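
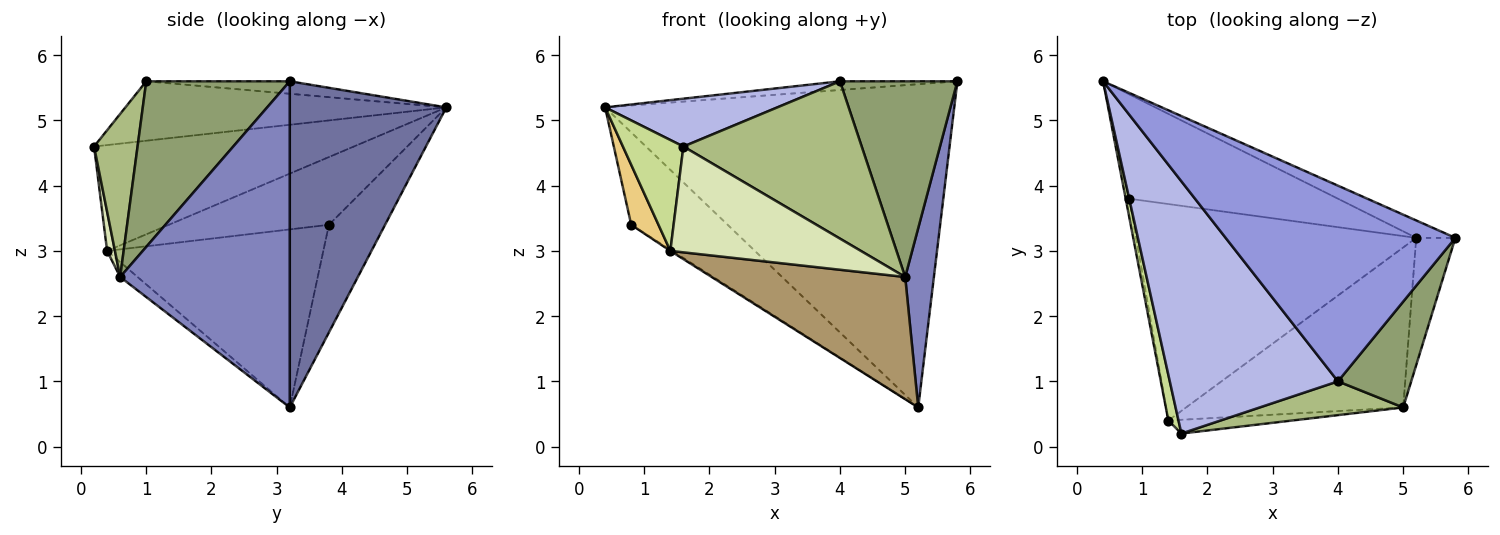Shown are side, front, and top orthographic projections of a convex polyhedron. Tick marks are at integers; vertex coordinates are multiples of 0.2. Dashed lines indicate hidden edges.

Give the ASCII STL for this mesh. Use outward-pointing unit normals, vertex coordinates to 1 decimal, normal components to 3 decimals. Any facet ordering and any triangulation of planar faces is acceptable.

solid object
 facet normal 0.409 0.911 -0.049
  outer loop
   vertex 5.2 3.2 0.6
   vertex 0.4 5.6 5.2
   vertex 5.8 3.2 5.6
  endloop
 endfacet
 facet normal 0.979 -0.166 -0.117
  outer loop
   vertex 5.0 0.6 2.6
   vertex 5.2 3.2 0.6
   vertex 5.8 3.2 5.6
  endloop
 endfacet
 facet normal -0.054 0.044 0.998
  outer loop
   vertex 4.0 1.0 5.6
   vertex 5.8 3.2 5.6
   vertex 0.4 5.6 5.2
  endloop
 endfacet
 facet normal -0.328 -0.176 0.928
  outer loop
   vertex 4.0 1.0 5.6
   vertex 0.4 5.6 5.2
   vertex 1.6 0.2 4.6
  endloop
 endfacet
 facet normal 0.732 -0.599 0.324
  outer loop
   vertex 4.0 1.0 5.6
   vertex 5.0 0.6 2.6
   vertex 5.8 3.2 5.6
  endloop
 endfacet
 facet normal 0.232 -0.951 0.204
  outer loop
   vertex 4.0 1.0 5.6
   vertex 1.6 0.2 4.6
   vertex 5.0 0.6 2.6
  endloop
 endfacet
 facet normal -0.970 -0.226 0.093
  outer loop
   vertex 1.4 0.4 3.0
   vertex 1.6 0.2 4.6
   vertex 0.4 5.6 5.2
  endloop
 endfacet
 facet normal 0.041 -0.991 -0.129
  outer loop
   vertex 1.4 0.4 3.0
   vertex 5.0 0.6 2.6
   vertex 1.6 0.2 4.6
  endloop
 endfacet
 facet normal -0.054 -0.606 -0.793
  outer loop
   vertex 1.4 0.4 3.0
   vertex 5.2 3.2 0.6
   vertex 5.0 0.6 2.6
  endloop
 endfacet
 facet normal -0.360 0.618 -0.698
  outer loop
   vertex 0.8 3.8 3.4
   vertex 0.4 5.6 5.2
   vertex 5.2 3.2 0.6
  endloop
 endfacet
 facet normal -0.985 -0.168 -0.051
  outer loop
   vertex 0.8 3.8 3.4
   vertex 1.4 0.4 3.0
   vertex 0.4 5.6 5.2
  endloop
 endfacet
 facet normal -0.536 0.005 -0.844
  outer loop
   vertex 0.8 3.8 3.4
   vertex 5.2 3.2 0.6
   vertex 1.4 0.4 3.0
  endloop
 endfacet
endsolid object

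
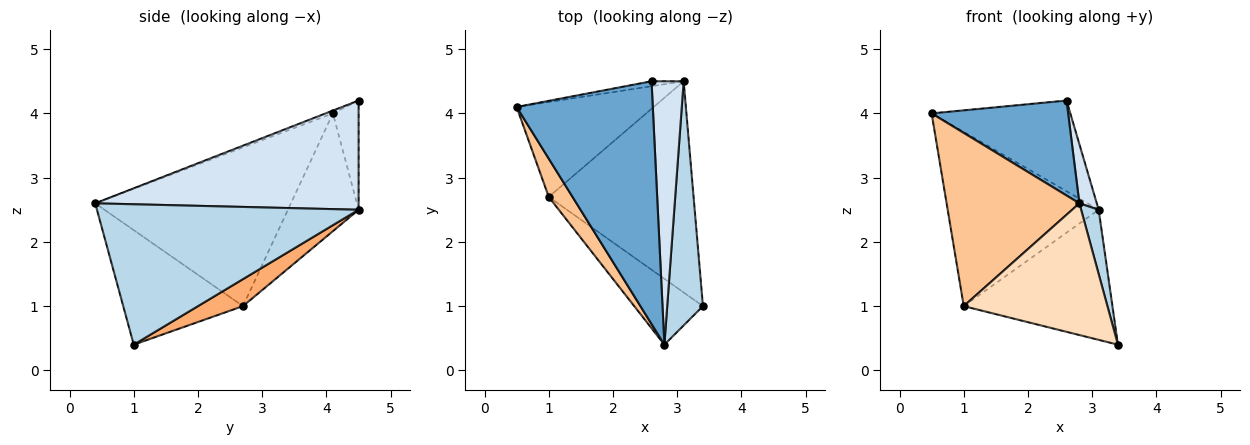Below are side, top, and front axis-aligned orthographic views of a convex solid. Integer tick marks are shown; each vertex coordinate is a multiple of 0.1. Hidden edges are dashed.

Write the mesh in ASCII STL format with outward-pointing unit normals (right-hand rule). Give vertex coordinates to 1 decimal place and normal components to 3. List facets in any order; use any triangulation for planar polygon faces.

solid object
 facet normal -0.019 -0.364 0.931
  outer loop
   vertex 2.8 0.4 2.6
   vertex 2.6 4.5 4.2
   vertex 0.5 4.1 4.0
  endloop
 endfacet
 facet normal -0.182 0.982 -0.054
  outer loop
   vertex 3.1 4.5 2.5
   vertex 0.5 4.1 4.0
   vertex 2.6 4.5 4.2
  endloop
 endfacet
 facet normal 0.967 -0.065 0.246
  outer loop
   vertex 3.1 4.5 2.5
   vertex 2.8 0.4 2.6
   vertex 3.4 1.0 0.4
  endloop
 endfacet
 facet normal 0.957 -0.063 0.282
  outer loop
   vertex 3.1 4.5 2.5
   vertex 2.6 4.5 4.2
   vertex 2.8 0.4 2.6
  endloop
 endfacet
 facet normal -0.380 0.812 -0.442
  outer loop
   vertex 1.0 2.7 1.0
   vertex 0.5 4.1 4.0
   vertex 3.1 4.5 2.5
  endloop
 endfacet
 facet normal 0.157 0.518 -0.841
  outer loop
   vertex 1.0 2.7 1.0
   vertex 3.1 4.5 2.5
   vertex 3.4 1.0 0.4
  endloop
 endfacet
 facet normal -0.821 -0.557 0.123
  outer loop
   vertex 1.0 2.7 1.0
   vertex 2.8 0.4 2.6
   vertex 0.5 4.1 4.0
  endloop
 endfacet
 facet normal -0.598 -0.717 -0.359
  outer loop
   vertex 1.0 2.7 1.0
   vertex 3.4 1.0 0.4
   vertex 2.8 0.4 2.6
  endloop
 endfacet
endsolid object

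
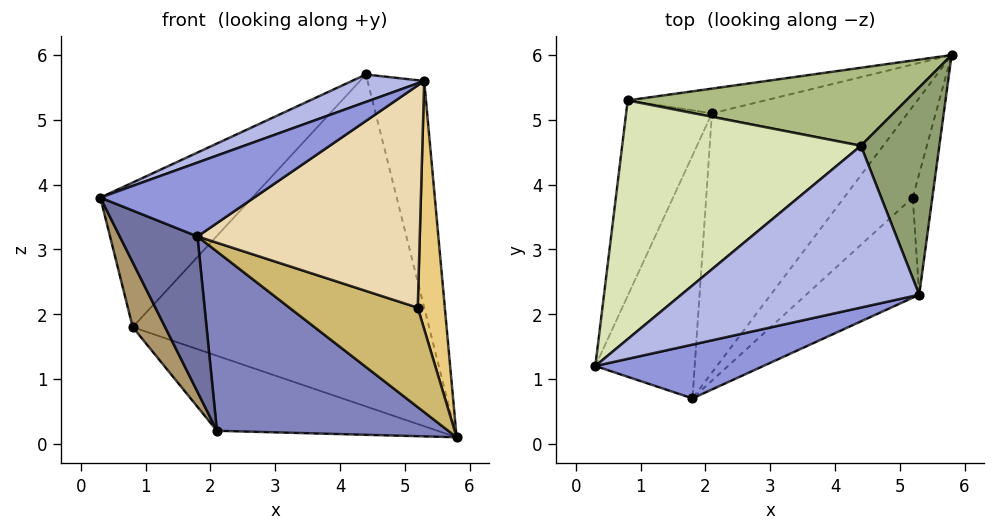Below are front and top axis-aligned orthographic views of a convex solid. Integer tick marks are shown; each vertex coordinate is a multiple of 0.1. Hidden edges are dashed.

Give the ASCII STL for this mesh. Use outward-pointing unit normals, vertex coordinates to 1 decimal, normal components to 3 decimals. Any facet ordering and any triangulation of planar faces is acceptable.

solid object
 facet normal -0.459 -0.479 -0.748
  outer loop
   vertex 2.1 5.1 0.2
   vertex 1.8 0.7 3.2
   vertex 0.3 1.2 3.8
  endloop
 endfacet
 facet normal 0.115 -0.565 -0.817
  outer loop
   vertex 2.1 5.1 0.2
   vertex 5.8 6.0 0.1
   vertex 1.8 0.7 3.2
  endloop
 endfacet
 facet normal -0.034 -0.808 0.588
  outer loop
   vertex 5.3 2.3 5.6
   vertex 0.3 1.2 3.8
   vertex 1.8 0.7 3.2
  endloop
 endfacet
 facet normal -0.303 -0.159 0.940
  outer loop
   vertex 5.3 2.3 5.6
   vertex 4.4 4.6 5.7
   vertex 0.3 1.2 3.8
  endloop
 endfacet
 facet normal 0.891 0.335 0.307
  outer loop
   vertex 5.3 2.3 5.6
   vertex 5.8 6.0 0.1
   vertex 4.4 4.6 5.7
  endloop
 endfacet
 facet normal -0.058 0.972 0.228
  outer loop
   vertex 0.8 5.3 1.8
   vertex 4.4 4.6 5.7
   vertex 5.8 6.0 0.1
  endloop
 endfacet
 facet normal -0.233 0.924 -0.305
  outer loop
   vertex 0.8 5.3 1.8
   vertex 5.8 6.0 0.1
   vertex 2.1 5.1 0.2
  endloop
 endfacet
 facet normal -0.637 0.399 0.660
  outer loop
   vertex 0.8 5.3 1.8
   vertex 0.3 1.2 3.8
   vertex 4.4 4.6 5.7
  endloop
 endfacet
 facet normal -0.773 -0.200 -0.603
  outer loop
   vertex 0.8 5.3 1.8
   vertex 2.1 5.1 0.2
   vertex 0.3 1.2 3.8
  endloop
 endfacet
 facet normal 0.413 -0.672 -0.615
  outer loop
   vertex 5.2 3.8 2.1
   vertex 1.8 0.7 3.2
   vertex 5.8 6.0 0.1
  endloop
 endfacet
 facet normal 0.878 -0.430 -0.209
  outer loop
   vertex 5.2 3.8 2.1
   vertex 5.8 6.0 0.1
   vertex 5.3 2.3 5.6
  endloop
 endfacet
 facet normal 0.573 -0.747 -0.337
  outer loop
   vertex 5.2 3.8 2.1
   vertex 5.3 2.3 5.6
   vertex 1.8 0.7 3.2
  endloop
 endfacet
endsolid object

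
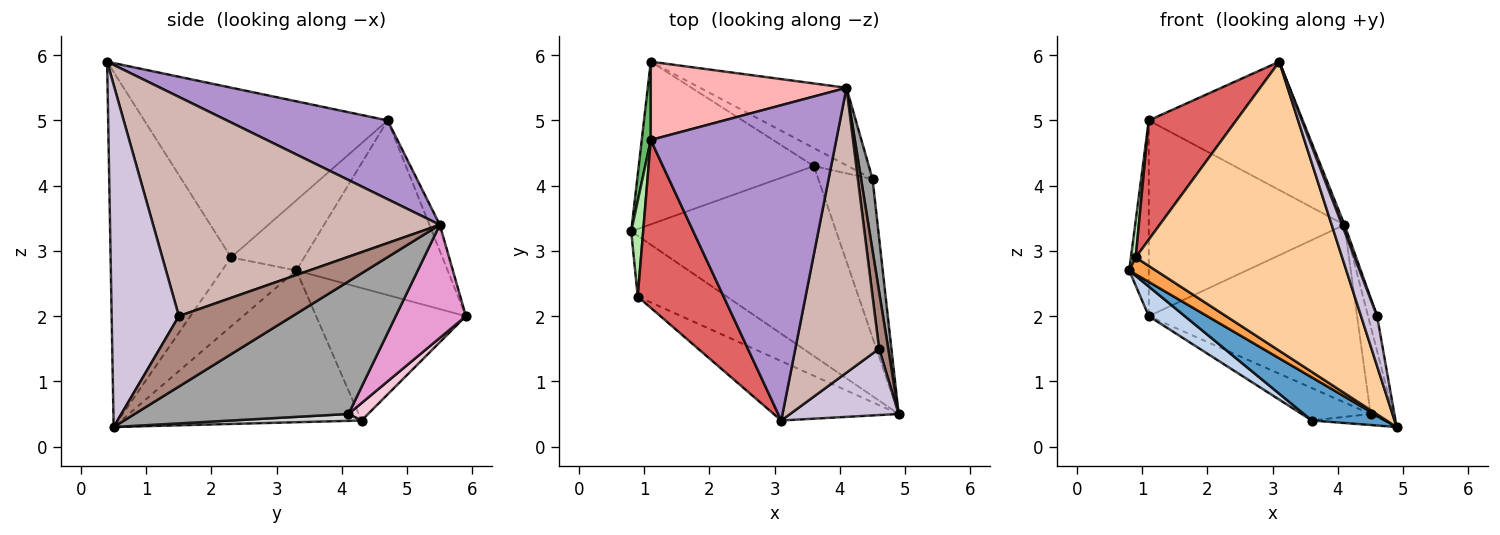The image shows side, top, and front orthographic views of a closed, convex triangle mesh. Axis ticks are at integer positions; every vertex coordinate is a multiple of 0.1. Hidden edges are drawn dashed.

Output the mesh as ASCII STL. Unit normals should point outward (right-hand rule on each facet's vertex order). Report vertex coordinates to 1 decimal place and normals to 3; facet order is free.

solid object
 facet normal -0.585 -0.179 -0.791
  outer loop
   vertex 3.6 4.3 0.4
   vertex 4.9 0.5 0.3
   vertex 0.8 3.3 2.7
  endloop
 endfacet
 facet normal -0.597 -0.144 -0.789
  outer loop
   vertex 3.6 4.3 0.4
   vertex 0.8 3.3 2.7
   vertex 1.1 5.9 2.0
  endloop
 endfacet
 facet normal -0.598 -0.214 -0.772
  outer loop
   vertex 0.9 2.3 2.9
   vertex 0.8 3.3 2.7
   vertex 4.9 0.5 0.3
  endloop
 endfacet
 facet normal -0.496 -0.850 -0.175
  outer loop
   vertex 0.9 2.3 2.9
   vertex 4.9 0.5 0.3
   vertex 3.1 0.4 5.9
  endloop
 endfacet
 facet normal -0.990 0.128 0.051
  outer loop
   vertex 1.1 4.7 5.0
   vertex 1.1 5.9 2.0
   vertex 0.8 3.3 2.7
  endloop
 endfacet
 facet normal -0.984 -0.065 0.168
  outer loop
   vertex 1.1 4.7 5.0
   vertex 0.8 3.3 2.7
   vertex 0.9 2.3 2.9
  endloop
 endfacet
 facet normal -0.850 -0.305 0.430
  outer loop
   vertex 1.1 4.7 5.0
   vertex 0.9 2.3 2.9
   vertex 3.1 0.4 5.9
  endloop
 endfacet
 facet normal -0.049 0.927 0.371
  outer loop
   vertex 1.1 4.7 5.0
   vertex 4.1 5.5 3.4
   vertex 1.1 5.9 2.0
  endloop
 endfacet
 facet normal 0.366 0.351 0.862
  outer loop
   vertex 1.1 4.7 5.0
   vertex 3.1 0.4 5.9
   vertex 4.1 5.5 3.4
  endloop
 endfacet
 facet normal 0.929 -0.222 0.295
  outer loop
   vertex 4.6 1.5 2.0
   vertex 3.1 0.4 5.9
   vertex 4.9 0.5 0.3
  endloop
 endfacet
 facet normal 0.989 0.079 0.128
  outer loop
   vertex 4.6 1.5 2.0
   vertex 4.9 0.5 0.3
   vertex 4.1 5.5 3.4
  endloop
 endfacet
 facet normal 0.934 -0.008 0.357
  outer loop
   vertex 4.6 1.5 2.0
   vertex 4.1 5.5 3.4
   vertex 3.1 0.4 5.9
  endloop
 endfacet
 facet normal 0.295 0.876 -0.382
  outer loop
   vertex 4.5 4.1 0.5
   vertex 1.1 5.9 2.0
   vertex 4.1 5.5 3.4
  endloop
 endfacet
 facet normal 0.241 0.848 -0.472
  outer loop
   vertex 4.5 4.1 0.5
   vertex 3.6 4.3 0.4
   vertex 1.1 5.9 2.0
  endloop
 endfacet
 facet normal 0.991 0.105 0.086
  outer loop
   vertex 4.5 4.1 0.5
   vertex 4.1 5.5 3.4
   vertex 4.9 0.5 0.3
  endloop
 endfacet
 facet normal 0.125 0.069 -0.990
  outer loop
   vertex 4.5 4.1 0.5
   vertex 4.9 0.5 0.3
   vertex 3.6 4.3 0.4
  endloop
 endfacet
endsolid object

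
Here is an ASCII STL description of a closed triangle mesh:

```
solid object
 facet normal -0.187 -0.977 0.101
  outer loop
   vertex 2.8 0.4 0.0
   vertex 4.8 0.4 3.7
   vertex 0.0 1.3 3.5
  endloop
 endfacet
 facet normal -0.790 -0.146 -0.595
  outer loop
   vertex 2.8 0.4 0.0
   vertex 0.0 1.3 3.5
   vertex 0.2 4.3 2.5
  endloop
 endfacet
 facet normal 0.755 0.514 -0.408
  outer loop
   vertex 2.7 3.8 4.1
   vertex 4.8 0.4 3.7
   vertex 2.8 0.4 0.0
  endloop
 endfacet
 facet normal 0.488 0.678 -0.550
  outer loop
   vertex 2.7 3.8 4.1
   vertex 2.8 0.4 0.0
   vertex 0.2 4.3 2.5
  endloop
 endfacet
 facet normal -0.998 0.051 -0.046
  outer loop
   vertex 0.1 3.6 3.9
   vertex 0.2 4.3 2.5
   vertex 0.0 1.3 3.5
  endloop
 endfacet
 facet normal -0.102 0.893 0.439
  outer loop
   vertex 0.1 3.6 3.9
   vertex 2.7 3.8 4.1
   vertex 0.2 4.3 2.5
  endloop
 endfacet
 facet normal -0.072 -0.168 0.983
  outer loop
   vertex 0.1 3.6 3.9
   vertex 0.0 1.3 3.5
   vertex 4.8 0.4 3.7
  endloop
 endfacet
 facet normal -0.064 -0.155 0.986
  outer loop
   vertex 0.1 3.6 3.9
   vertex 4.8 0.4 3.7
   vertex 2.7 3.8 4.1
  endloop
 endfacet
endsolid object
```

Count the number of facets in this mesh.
8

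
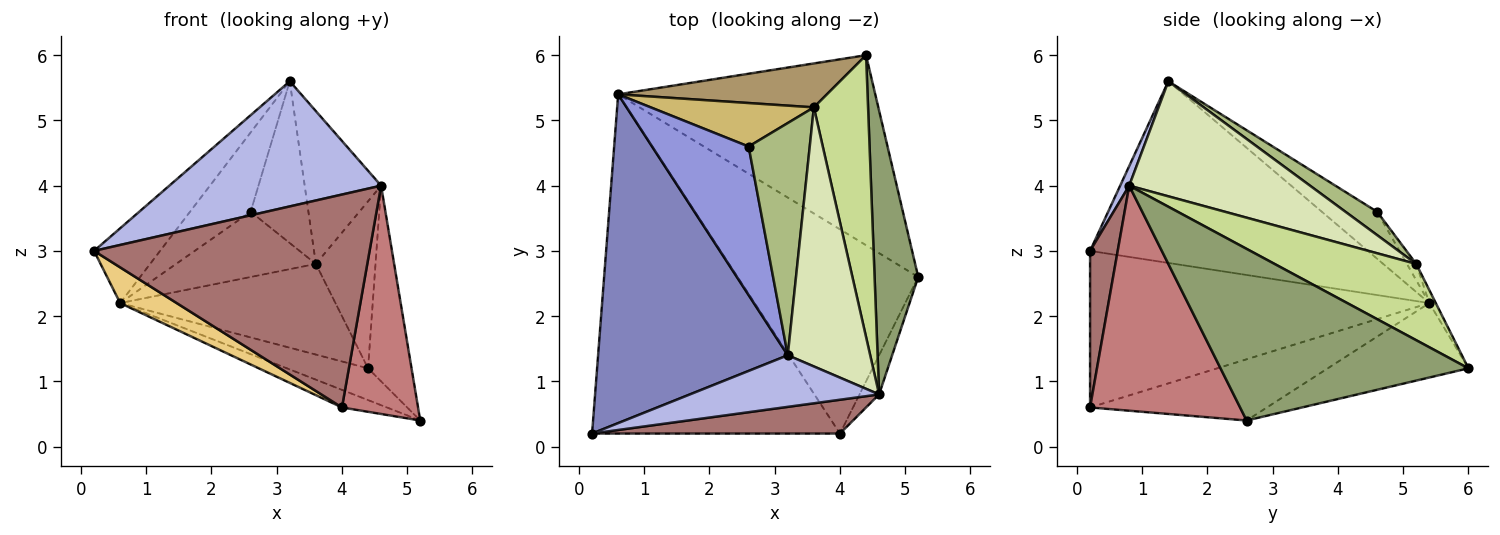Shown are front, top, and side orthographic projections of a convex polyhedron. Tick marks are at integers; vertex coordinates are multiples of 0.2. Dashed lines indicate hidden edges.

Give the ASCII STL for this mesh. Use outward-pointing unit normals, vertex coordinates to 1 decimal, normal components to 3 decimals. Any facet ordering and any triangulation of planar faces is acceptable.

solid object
 facet normal -0.275 0.159 -0.948
  outer loop
   vertex 0.6 5.4 2.2
   vertex 4.4 6.0 1.2
   vertex 5.2 2.6 0.4
  endloop
 endfacet
 facet normal -0.683 0.162 0.713
  outer loop
   vertex 0.6 5.4 2.2
   vertex 0.2 0.2 3.0
   vertex 3.2 1.4 5.6
  endloop
 endfacet
 facet normal -0.394 0.433 0.811
  outer loop
   vertex 0.6 5.4 2.2
   vertex 3.2 1.4 5.6
   vertex 2.6 4.6 3.6
  endloop
 endfacet
 facet normal 0.039 -0.924 0.381
  outer loop
   vertex 4.6 0.8 4.0
   vertex 3.2 1.4 5.6
   vertex 0.2 0.2 3.0
  endloop
 endfacet
 facet normal 0.955 0.168 0.243
  outer loop
   vertex 4.6 0.8 4.0
   vertex 5.2 2.6 0.4
   vertex 4.4 6.0 1.2
  endloop
 endfacet
 facet normal 0.299 0.545 0.783
  outer loop
   vertex 3.6 5.2 2.8
   vertex 2.6 4.6 3.6
   vertex 3.2 1.4 5.6
  endloop
 endfacet
 facet normal 0.771 0.325 0.548
  outer loop
   vertex 3.6 5.2 2.8
   vertex 4.6 0.8 4.0
   vertex 4.4 6.0 1.2
  endloop
 endfacet
 facet normal 0.769 0.325 0.551
  outer loop
   vertex 3.6 5.2 2.8
   vertex 3.2 1.4 5.6
   vertex 4.6 0.8 4.0
  endloop
 endfacet
 facet normal -0.027 0.899 0.436
  outer loop
   vertex 3.6 5.2 2.8
   vertex 4.4 6.0 1.2
   vertex 0.6 5.4 2.2
  endloop
 endfacet
 facet normal -0.055 0.831 0.554
  outer loop
   vertex 3.6 5.2 2.8
   vertex 0.6 5.4 2.2
   vertex 2.6 4.6 3.6
  endloop
 endfacet
 facet normal -0.532 -0.089 -0.842
  outer loop
   vertex 4.0 0.2 0.6
   vertex 0.2 0.2 3.0
   vertex 0.6 5.4 2.2
  endloop
 endfacet
 facet normal -0.320 0.081 -0.944
  outer loop
   vertex 4.0 0.2 0.6
   vertex 0.6 5.4 2.2
   vertex 5.2 2.6 0.4
  endloop
 endfacet
 facet normal 0.099 -0.983 0.156
  outer loop
   vertex 4.0 0.2 0.6
   vertex 4.6 0.8 4.0
   vertex 0.2 0.2 3.0
  endloop
 endfacet
 facet normal 0.889 -0.451 -0.077
  outer loop
   vertex 4.0 0.2 0.6
   vertex 5.2 2.6 0.4
   vertex 4.6 0.8 4.0
  endloop
 endfacet
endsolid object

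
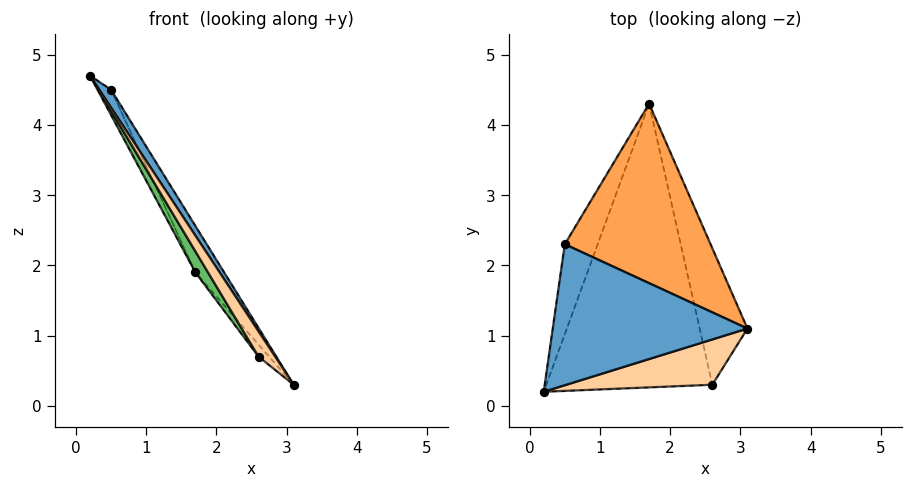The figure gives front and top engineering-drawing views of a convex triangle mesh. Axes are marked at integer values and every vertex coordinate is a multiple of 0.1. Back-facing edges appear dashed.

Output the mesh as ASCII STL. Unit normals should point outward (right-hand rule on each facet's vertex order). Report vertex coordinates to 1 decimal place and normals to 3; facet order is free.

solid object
 facet normal 0.839 -0.069 0.539
  outer loop
   vertex 0.5 2.3 4.5
   vertex 0.2 0.2 4.7
   vertex 3.1 1.1 0.3
  endloop
 endfacet
 facet normal -0.930 0.099 -0.353
  outer loop
   vertex 0.5 2.3 4.5
   vertex 1.7 4.3 1.9
   vertex 0.2 0.2 4.7
  endloop
 endfacet
 facet normal 0.859 0.128 0.495
  outer loop
   vertex 0.5 2.3 4.5
   vertex 3.1 1.1 0.3
   vertex 1.7 4.3 1.9
  endloop
 endfacet
 facet normal 0.828 -0.273 0.490
  outer loop
   vertex 2.6 0.3 0.7
   vertex 3.1 1.1 0.3
   vertex 0.2 0.2 4.7
  endloop
 endfacet
 facet normal -0.856 -0.038 -0.515
  outer loop
   vertex 2.6 0.3 0.7
   vertex 0.2 0.2 4.7
   vertex 1.7 4.3 1.9
  endloop
 endfacet
 facet normal -0.684 0.064 -0.727
  outer loop
   vertex 2.6 0.3 0.7
   vertex 1.7 4.3 1.9
   vertex 3.1 1.1 0.3
  endloop
 endfacet
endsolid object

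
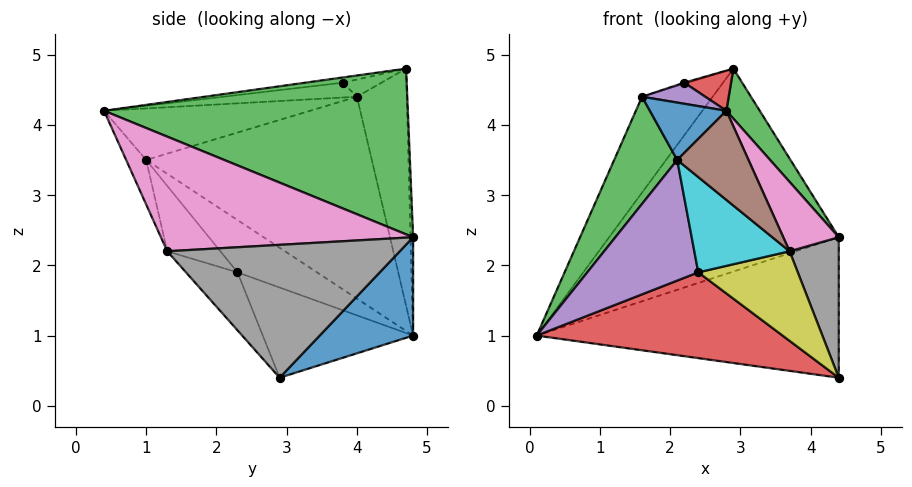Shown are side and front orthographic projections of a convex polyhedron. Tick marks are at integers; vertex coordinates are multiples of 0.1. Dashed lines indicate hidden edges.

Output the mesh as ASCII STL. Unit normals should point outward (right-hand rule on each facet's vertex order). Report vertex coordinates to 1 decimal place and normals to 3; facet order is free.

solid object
 facet normal 0.219 0.707 -0.672
  outer loop
   vertex 4.4 2.9 0.4
   vertex 0.1 4.8 1.0
   vertex 4.4 4.8 2.4
  endloop
 endfacet
 facet normal -0.011 0.999 0.035
  outer loop
   vertex 2.9 4.7 4.8
   vertex 4.4 4.8 2.4
   vertex 0.1 4.8 1.0
  endloop
 endfacet
 facet normal 0.846 -0.093 0.525
  outer loop
   vertex 2.9 4.7 4.8
   vertex 2.8 0.4 4.2
   vertex 4.4 4.8 2.4
  endloop
 endfacet
 facet normal -0.362 -0.592 -0.720
  outer loop
   vertex 2.4 2.3 1.9
   vertex 0.1 4.8 1.0
   vertex 4.4 2.9 0.4
  endloop
 endfacet
 facet normal -0.462 -0.644 -0.610
  outer loop
   vertex 2.4 2.3 1.9
   vertex 2.1 1.0 3.5
   vertex 0.1 4.8 1.0
  endloop
 endfacet
 facet normal -0.236 -0.842 -0.485
  outer loop
   vertex 3.7 1.3 2.2
   vertex 2.8 0.4 4.2
   vertex 2.1 1.0 3.5
  endloop
 endfacet
 facet normal 0.924 -0.203 0.324
  outer loop
   vertex 3.7 1.3 2.2
   vertex 4.4 4.8 2.4
   vertex 2.8 0.4 4.2
  endloop
 endfacet
 facet normal 0.960 -0.203 0.193
  outer loop
   vertex 3.7 1.3 2.2
   vertex 4.4 2.9 0.4
   vertex 4.4 4.8 2.4
  endloop
 endfacet
 facet normal -0.330 -0.638 -0.696
  outer loop
   vertex 3.7 1.3 2.2
   vertex 2.4 2.3 1.9
   vertex 4.4 2.9 0.4
  endloop
 endfacet
 facet normal -0.380 -0.682 -0.625
  outer loop
   vertex 3.7 1.3 2.2
   vertex 2.1 1.0 3.5
   vertex 2.4 2.3 1.9
  endloop
 endfacet
 facet normal -0.790 -0.293 0.539
  outer loop
   vertex 1.6 4.0 4.4
   vertex 2.1 1.0 3.5
   vertex 2.8 0.4 4.2
  endloop
 endfacet
 facet normal -0.527 0.746 0.408
  outer loop
   vertex 1.6 4.0 4.4
   vertex 2.9 4.7 4.8
   vertex 0.1 4.8 1.0
  endloop
 endfacet
 facet normal -0.906 -0.253 0.340
  outer loop
   vertex 1.6 4.0 4.4
   vertex 0.1 4.8 1.0
   vertex 2.1 1.0 3.5
  endloop
 endfacet
 facet normal -0.108 -0.135 0.985
  outer loop
   vertex 2.2 3.8 4.6
   vertex 2.8 0.4 4.2
   vertex 2.9 4.7 4.8
  endloop
 endfacet
 facet normal -0.363 -0.172 0.916
  outer loop
   vertex 2.2 3.8 4.6
   vertex 1.6 4.0 4.4
   vertex 2.8 0.4 4.2
  endloop
 endfacet
 facet normal -0.308 0.028 0.951
  outer loop
   vertex 2.2 3.8 4.6
   vertex 2.9 4.7 4.8
   vertex 1.6 4.0 4.4
  endloop
 endfacet
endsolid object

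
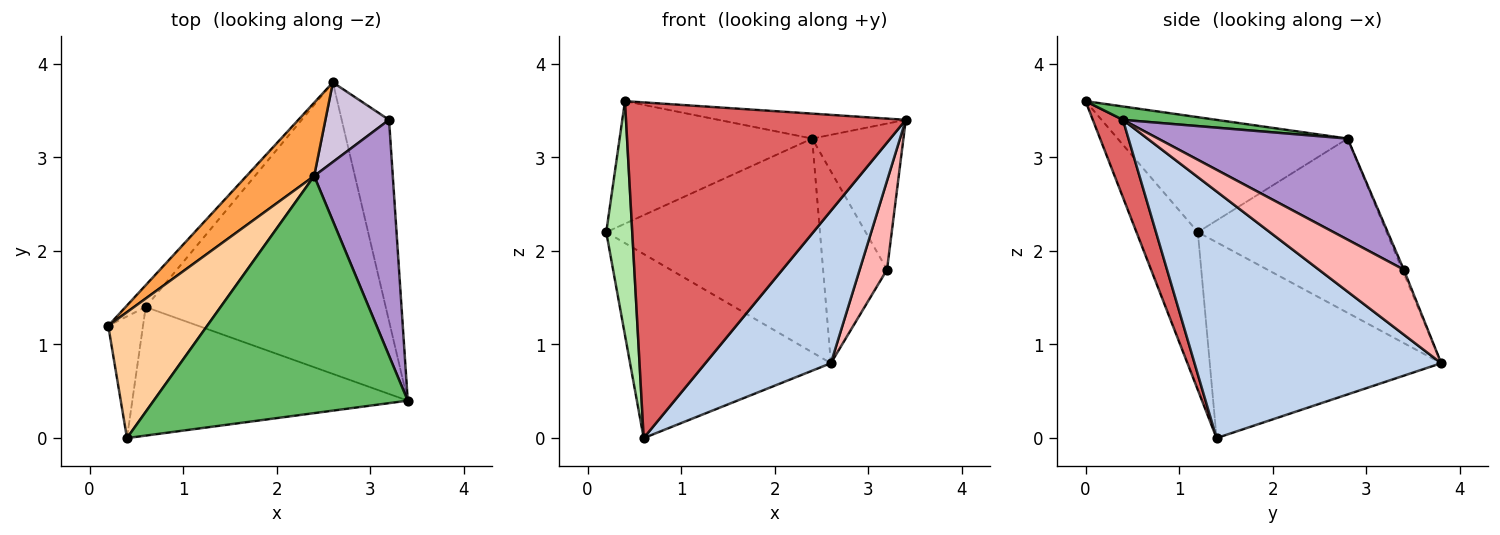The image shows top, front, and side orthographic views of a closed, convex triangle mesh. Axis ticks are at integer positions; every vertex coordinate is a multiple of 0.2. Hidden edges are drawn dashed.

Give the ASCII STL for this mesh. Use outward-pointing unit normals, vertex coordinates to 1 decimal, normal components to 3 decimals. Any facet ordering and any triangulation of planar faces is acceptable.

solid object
 facet normal -0.753 0.653 -0.078
  outer loop
   vertex 0.6 1.4 0.0
   vertex 0.2 1.2 2.2
   vertex 2.6 3.8 0.8
  endloop
 endfacet
 facet normal 0.673 -0.343 -0.655
  outer loop
   vertex 0.6 1.4 0.0
   vertex 2.6 3.8 0.8
   vertex 3.4 0.4 3.4
  endloop
 endfacet
 facet normal -0.641 0.726 0.249
  outer loop
   vertex 2.4 2.8 3.2
   vertex 2.6 3.8 0.8
   vertex 0.2 1.2 2.2
  endloop
 endfacet
 facet normal -0.640 0.536 0.551
  outer loop
   vertex 0.4 0.0 3.6
   vertex 2.4 2.8 3.2
   vertex 0.2 1.2 2.2
  endloop
 endfacet
 facet normal 0.052 0.105 0.993
  outer loop
   vertex 0.4 0.0 3.6
   vertex 3.4 0.4 3.4
   vertex 2.4 2.8 3.2
  endloop
 endfacet
 facet normal -0.902 -0.382 -0.199
  outer loop
   vertex 0.4 0.0 3.6
   vertex 0.2 1.2 2.2
   vertex 0.6 1.4 0.0
  endloop
 endfacet
 facet normal 0.100 -0.929 -0.356
  outer loop
   vertex 0.4 0.0 3.6
   vertex 0.6 1.4 0.0
   vertex 3.4 0.4 3.4
  endloop
 endfacet
 facet normal 0.782 -0.252 -0.570
  outer loop
   vertex 3.2 3.4 1.8
   vertex 3.4 0.4 3.4
   vertex 2.6 3.8 0.8
  endloop
 endfacet
 facet normal 0.738 0.355 0.574
  outer loop
   vertex 3.2 3.4 1.8
   vertex 2.4 2.8 3.2
   vertex 3.4 0.4 3.4
  endloop
 endfacet
 facet normal -0.023 0.924 0.383
  outer loop
   vertex 3.2 3.4 1.8
   vertex 2.6 3.8 0.8
   vertex 2.4 2.8 3.2
  endloop
 endfacet
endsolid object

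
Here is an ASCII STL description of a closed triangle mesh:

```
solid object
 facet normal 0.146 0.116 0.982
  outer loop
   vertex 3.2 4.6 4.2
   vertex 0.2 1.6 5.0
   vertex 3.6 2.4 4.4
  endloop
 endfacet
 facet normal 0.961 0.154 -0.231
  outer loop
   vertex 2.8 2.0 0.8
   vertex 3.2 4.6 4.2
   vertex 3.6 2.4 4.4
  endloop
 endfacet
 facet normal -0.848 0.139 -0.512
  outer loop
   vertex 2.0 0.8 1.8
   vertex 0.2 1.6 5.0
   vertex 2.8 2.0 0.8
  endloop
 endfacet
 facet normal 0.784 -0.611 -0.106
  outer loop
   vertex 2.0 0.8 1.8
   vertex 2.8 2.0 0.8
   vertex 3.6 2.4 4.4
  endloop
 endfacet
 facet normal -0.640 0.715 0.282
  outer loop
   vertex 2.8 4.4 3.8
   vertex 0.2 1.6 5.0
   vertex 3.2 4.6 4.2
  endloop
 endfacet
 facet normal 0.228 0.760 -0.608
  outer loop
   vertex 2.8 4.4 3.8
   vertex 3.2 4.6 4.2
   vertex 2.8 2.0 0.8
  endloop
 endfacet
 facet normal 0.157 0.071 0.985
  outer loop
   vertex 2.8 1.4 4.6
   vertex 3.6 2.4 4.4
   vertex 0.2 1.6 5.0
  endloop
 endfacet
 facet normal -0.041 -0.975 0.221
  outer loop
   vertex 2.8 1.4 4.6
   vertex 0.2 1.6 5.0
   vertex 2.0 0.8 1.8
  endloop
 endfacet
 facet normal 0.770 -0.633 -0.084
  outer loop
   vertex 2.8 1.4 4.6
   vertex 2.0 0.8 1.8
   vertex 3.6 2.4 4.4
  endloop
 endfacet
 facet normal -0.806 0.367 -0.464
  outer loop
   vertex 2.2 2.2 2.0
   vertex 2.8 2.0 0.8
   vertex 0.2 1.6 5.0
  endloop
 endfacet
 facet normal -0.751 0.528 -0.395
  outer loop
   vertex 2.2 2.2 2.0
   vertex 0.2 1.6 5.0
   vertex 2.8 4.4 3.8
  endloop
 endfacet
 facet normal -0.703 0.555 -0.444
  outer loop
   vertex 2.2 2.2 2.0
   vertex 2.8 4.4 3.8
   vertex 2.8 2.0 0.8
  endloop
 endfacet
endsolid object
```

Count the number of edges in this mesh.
18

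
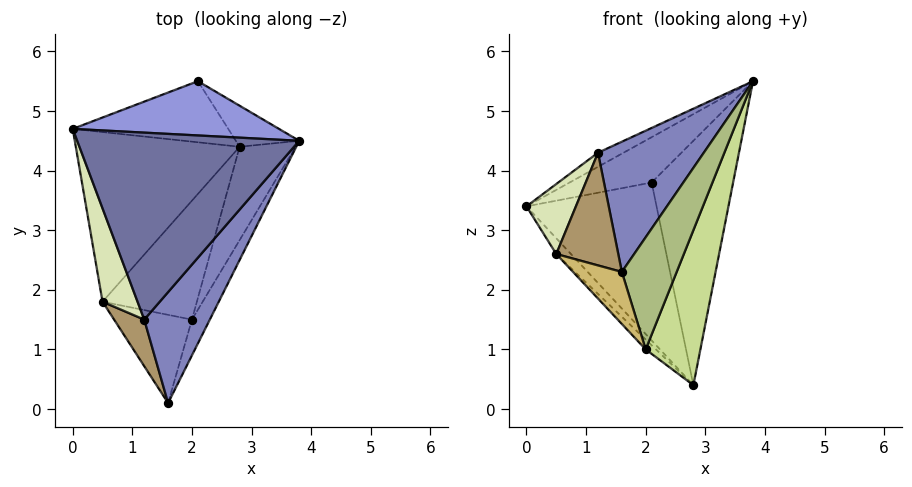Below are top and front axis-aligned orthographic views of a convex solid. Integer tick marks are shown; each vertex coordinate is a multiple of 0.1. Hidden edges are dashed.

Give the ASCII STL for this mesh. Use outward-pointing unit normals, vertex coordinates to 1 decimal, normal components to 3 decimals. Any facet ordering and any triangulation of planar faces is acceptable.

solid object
 facet normal -0.480 0.066 0.875
  outer loop
   vertex 1.2 1.5 4.3
   vertex 3.8 4.5 5.5
   vertex 0.0 4.7 3.4
  endloop
 endfacet
 facet normal 0.501 -0.659 0.561
  outer loop
   vertex 1.2 1.5 4.3
   vertex 1.6 0.1 2.3
   vertex 3.8 4.5 5.5
  endloop
 endfacet
 facet normal -0.364 0.597 0.715
  outer loop
   vertex 2.1 5.5 3.8
   vertex 0.0 4.7 3.4
   vertex 3.8 4.5 5.5
  endloop
 endfacet
 facet normal -0.275 0.897 -0.347
  outer loop
   vertex 2.1 5.5 3.8
   vertex 2.8 4.4 0.4
   vertex 0.0 4.7 3.4
  endloop
 endfacet
 facet normal 0.598 0.791 -0.133
  outer loop
   vertex 2.1 5.5 3.8
   vertex 3.8 4.5 5.5
   vertex 2.8 4.4 0.4
  endloop
 endfacet
 facet normal 0.920 -0.373 -0.119
  outer loop
   vertex 2.0 1.5 1.0
   vertex 3.8 4.5 5.5
   vertex 1.6 0.1 2.3
  endloop
 endfacet
 facet normal 0.938 -0.296 -0.178
  outer loop
   vertex 2.0 1.5 1.0
   vertex 2.8 4.4 0.4
   vertex 3.8 4.5 5.5
  endloop
 endfacet
 facet normal -0.910 -0.248 0.331
  outer loop
   vertex 0.5 1.8 2.6
   vertex 1.2 1.5 4.3
   vertex 0.0 4.7 3.4
  endloop
 endfacet
 facet normal -0.798 -0.557 0.230
  outer loop
   vertex 0.5 1.8 2.6
   vertex 1.6 0.1 2.3
   vertex 1.2 1.5 4.3
  endloop
 endfacet
 facet normal -0.714 -0.356 -0.603
  outer loop
   vertex 0.5 1.8 2.6
   vertex 2.0 1.5 1.0
   vertex 1.6 0.1 2.3
  endloop
 endfacet
 facet normal -0.726 0.064 -0.684
  outer loop
   vertex 0.5 1.8 2.6
   vertex 0.0 4.7 3.4
   vertex 2.8 4.4 0.4
  endloop
 endfacet
 facet normal -0.723 0.057 -0.688
  outer loop
   vertex 0.5 1.8 2.6
   vertex 2.8 4.4 0.4
   vertex 2.0 1.5 1.0
  endloop
 endfacet
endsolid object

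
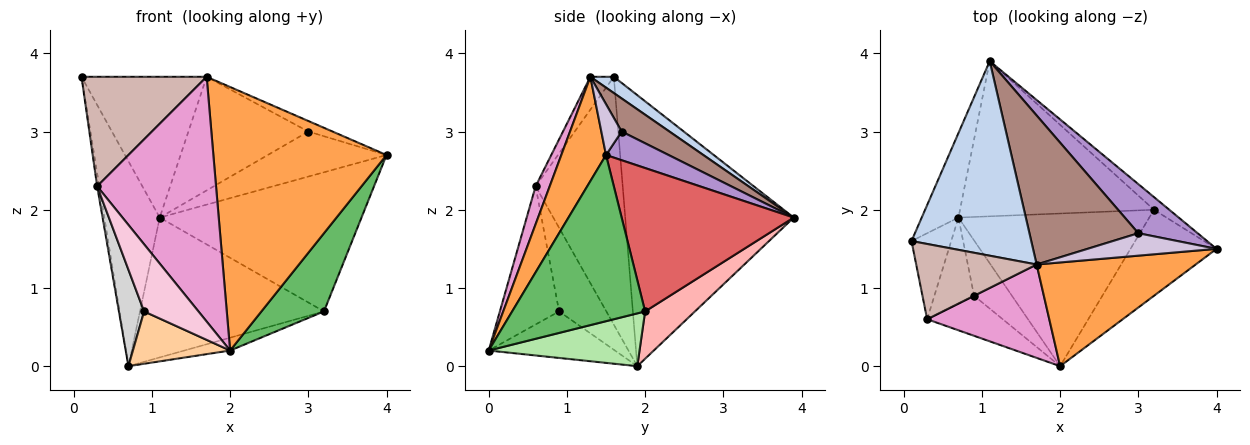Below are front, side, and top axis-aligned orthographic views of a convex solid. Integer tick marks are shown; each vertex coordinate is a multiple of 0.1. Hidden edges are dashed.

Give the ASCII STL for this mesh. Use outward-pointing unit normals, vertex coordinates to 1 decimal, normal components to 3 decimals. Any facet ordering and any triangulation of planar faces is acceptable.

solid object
 facet normal -0.942 0.310 -0.128
  outer loop
   vertex 0.7 1.9 0.0
   vertex 0.1 1.6 3.7
   vertex 1.1 3.9 1.9
  endloop
 endfacet
 facet normal 0.109 0.583 0.805
  outer loop
   vertex 1.7 1.3 3.7
   vertex 1.1 3.9 1.9
   vertex 0.1 1.6 3.7
  endloop
 endfacet
 facet normal 0.233 -0.905 0.356
  outer loop
   vertex 1.7 1.3 3.7
   vertex 2.0 0.0 0.2
   vertex 4.0 1.5 2.7
  endloop
 endfacet
 facet normal -0.666 -0.513 -0.542
  outer loop
   vertex 0.9 0.9 0.7
   vertex 0.7 1.9 0.0
   vertex 2.0 0.0 0.2
  endloop
 endfacet
 facet normal 0.819 -0.386 -0.424
  outer loop
   vertex 3.2 2.0 0.7
   vertex 4.0 1.5 2.7
   vertex 2.0 0.0 0.2
  endloop
 endfacet
 facet normal 0.266 0.081 -0.961
  outer loop
   vertex 3.2 2.0 0.7
   vertex 2.0 0.0 0.2
   vertex 0.7 1.9 0.0
  endloop
 endfacet
 facet normal 0.647 0.759 -0.069
  outer loop
   vertex 3.2 2.0 0.7
   vertex 1.1 3.9 1.9
   vertex 4.0 1.5 2.7
  endloop
 endfacet
 facet normal 0.178 0.659 -0.731
  outer loop
   vertex 3.2 2.0 0.7
   vertex 0.7 1.9 0.0
   vertex 1.1 3.9 1.9
  endloop
 endfacet
 facet normal 0.336 0.637 0.694
  outer loop
   vertex 3.0 1.7 3.0
   vertex 4.0 1.5 2.7
   vertex 1.1 3.9 1.9
  endloop
 endfacet
 facet normal 0.336 0.400 0.853
  outer loop
   vertex 3.0 1.7 3.0
   vertex 1.7 1.3 3.7
   vertex 4.0 1.5 2.7
  endloop
 endfacet
 facet normal 0.235 0.589 0.773
  outer loop
   vertex 3.0 1.7 3.0
   vertex 1.1 3.9 1.9
   vertex 1.7 1.3 3.7
  endloop
 endfacet
 facet normal -0.153 -0.814 0.560
  outer loop
   vertex 0.3 0.6 2.3
   vertex 1.7 1.3 3.7
   vertex 0.1 1.6 3.7
  endloop
 endfacet
 facet normal 0.110 -0.929 0.354
  outer loop
   vertex 0.3 0.6 2.3
   vertex 2.0 0.0 0.2
   vertex 1.7 1.3 3.7
  endloop
 endfacet
 facet normal -0.683 -0.627 -0.374
  outer loop
   vertex 0.3 0.6 2.3
   vertex 0.9 0.9 0.7
   vertex 2.0 0.0 0.2
  endloop
 endfacet
 facet normal -0.987 0.024 -0.158
  outer loop
   vertex 0.3 0.6 2.3
   vertex 0.1 1.6 3.7
   vertex 0.7 1.9 0.0
  endloop
 endfacet
 facet normal -0.814 -0.433 -0.387
  outer loop
   vertex 0.3 0.6 2.3
   vertex 0.7 1.9 0.0
   vertex 0.9 0.9 0.7
  endloop
 endfacet
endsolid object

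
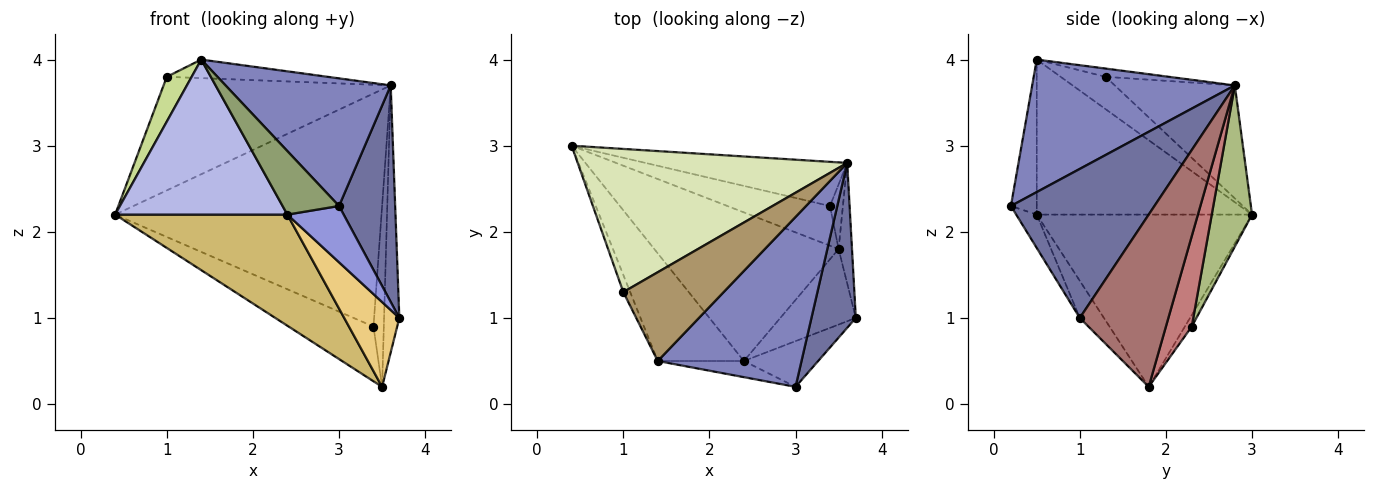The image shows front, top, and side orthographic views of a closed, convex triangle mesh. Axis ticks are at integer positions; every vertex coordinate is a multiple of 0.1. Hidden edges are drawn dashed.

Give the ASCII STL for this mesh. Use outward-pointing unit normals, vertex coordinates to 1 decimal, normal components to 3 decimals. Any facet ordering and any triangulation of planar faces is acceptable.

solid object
 facet normal 0.897 -0.351 0.267
  outer loop
   vertex 3.6 2.8 3.7
   vertex 3.0 0.2 2.3
   vertex 3.7 1.0 1.0
  endloop
 endfacet
 facet normal 0.593 -0.483 0.644
  outer loop
   vertex 3.6 2.8 3.7
   vertex 1.4 0.5 4.0
   vertex 3.0 0.2 2.3
  endloop
 endfacet
 facet normal -0.272 -0.747 -0.606
  outer loop
   vertex 2.4 0.5 2.2
   vertex 3.7 1.0 1.0
   vertex 3.0 0.2 2.3
  endloop
 endfacet
 facet normal -0.716 -0.573 -0.398
  outer loop
   vertex 2.4 0.5 2.2
   vertex 1.4 0.5 4.0
   vertex 0.4 3.0 2.2
  endloop
 endfacet
 facet normal -0.405 -0.886 -0.225
  outer loop
   vertex 2.4 0.5 2.2
   vertex 3.0 0.2 2.3
   vertex 1.4 0.5 4.0
  endloop
 endfacet
 facet normal 0.147 0.972 -0.184
  outer loop
   vertex 3.4 2.3 0.9
   vertex 0.4 3.0 2.2
   vertex 3.6 2.8 3.7
  endloop
 endfacet
 facet normal -0.860 -0.476 -0.183
  outer loop
   vertex 1.0 1.3 3.8
   vertex 0.4 3.0 2.2
   vertex 1.4 0.5 4.0
  endloop
 endfacet
 facet normal -0.312 0.590 0.744
  outer loop
   vertex 1.0 1.3 3.8
   vertex 3.6 2.8 3.7
   vertex 0.4 3.0 2.2
  endloop
 endfacet
 facet normal -0.080 0.204 0.976
  outer loop
   vertex 1.0 1.3 3.8
   vertex 1.4 0.5 4.0
   vertex 3.6 2.8 3.7
  endloop
 endfacet
 facet normal -0.599 -0.479 -0.641
  outer loop
   vertex 3.5 1.8 0.2
   vertex 2.4 0.5 2.2
   vertex 0.4 3.0 2.2
  endloop
 endfacet
 facet normal -0.311 -0.710 -0.632
  outer loop
   vertex 3.5 1.8 0.2
   vertex 3.7 1.0 1.0
   vertex 2.4 0.5 2.2
  endloop
 endfacet
 facet normal -0.066 0.808 -0.586
  outer loop
   vertex 3.5 1.8 0.2
   vertex 0.4 3.0 2.2
   vertex 3.4 2.3 0.9
  endloop
 endfacet
 facet normal 0.983 0.169 -0.076
  outer loop
   vertex 3.5 1.8 0.2
   vertex 3.6 2.8 3.7
   vertex 3.7 1.0 1.0
  endloop
 endfacet
 facet normal 0.920 0.368 -0.131
  outer loop
   vertex 3.5 1.8 0.2
   vertex 3.4 2.3 0.9
   vertex 3.6 2.8 3.7
  endloop
 endfacet
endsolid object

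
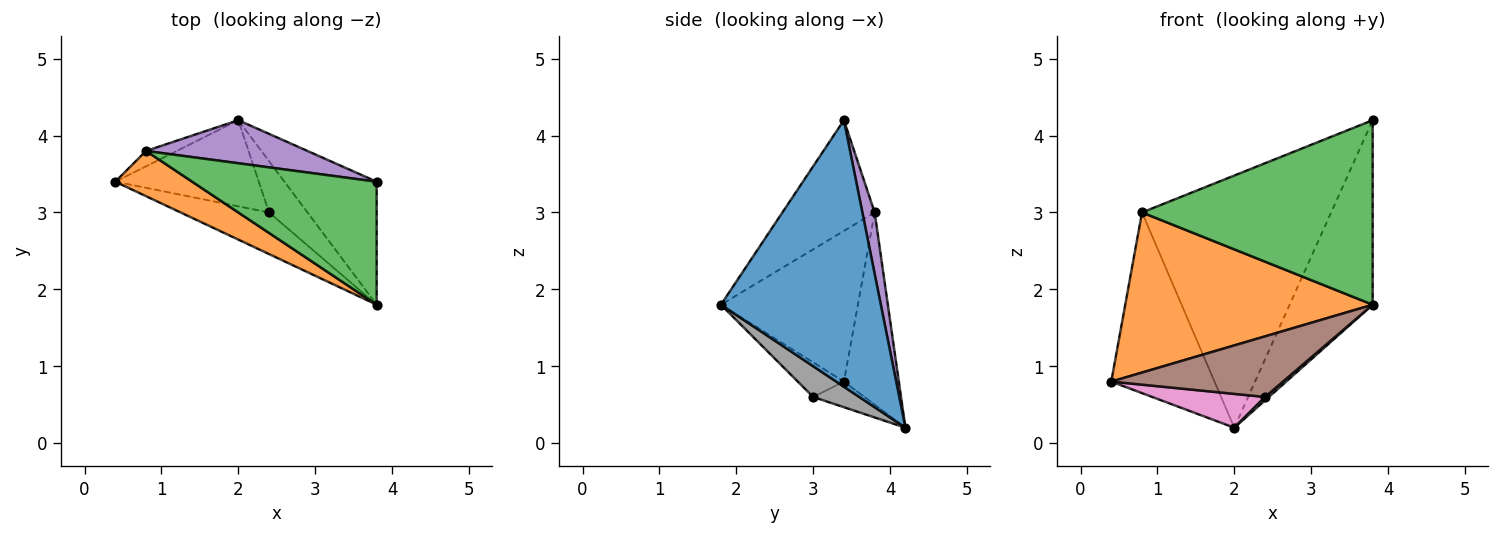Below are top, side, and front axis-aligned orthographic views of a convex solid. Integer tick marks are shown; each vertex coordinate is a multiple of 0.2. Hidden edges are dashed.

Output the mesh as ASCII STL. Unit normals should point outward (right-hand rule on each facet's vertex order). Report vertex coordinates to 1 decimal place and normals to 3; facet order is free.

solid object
 facet normal 0.848 0.440 -0.294
  outer loop
   vertex 2.0 4.2 0.2
   vertex 3.8 3.4 4.2
   vertex 3.8 1.8 1.8
  endloop
 endfacet
 facet normal -0.470 -0.849 0.240
  outer loop
   vertex 0.8 3.8 3.0
   vertex 0.4 3.4 0.8
   vertex 3.8 1.8 1.8
  endloop
 endfacet
 facet normal -0.316 -0.789 0.526
  outer loop
   vertex 0.8 3.8 3.0
   vertex 3.8 1.8 1.8
   vertex 3.8 3.4 4.2
  endloop
 endfacet
 facet normal -0.468 0.880 -0.075
  outer loop
   vertex 0.8 3.8 3.0
   vertex 2.0 4.2 0.2
   vertex 0.4 3.4 0.8
  endloop
 endfacet
 facet normal 0.064 0.984 0.168
  outer loop
   vertex 0.8 3.8 3.0
   vertex 3.8 3.4 4.2
   vertex 2.0 4.2 0.2
  endloop
 endfacet
 facet normal -0.216 -0.805 -0.553
  outer loop
   vertex 2.4 3.0 0.6
   vertex 3.8 1.8 1.8
   vertex 0.4 3.4 0.8
  endloop
 endfacet
 facet normal -0.164 -0.361 -0.918
  outer loop
   vertex 2.4 3.0 0.6
   vertex 0.4 3.4 0.8
   vertex 2.0 4.2 0.2
  endloop
 endfacet
 facet normal 0.624 -0.052 -0.780
  outer loop
   vertex 2.4 3.0 0.6
   vertex 2.0 4.2 0.2
   vertex 3.8 1.8 1.8
  endloop
 endfacet
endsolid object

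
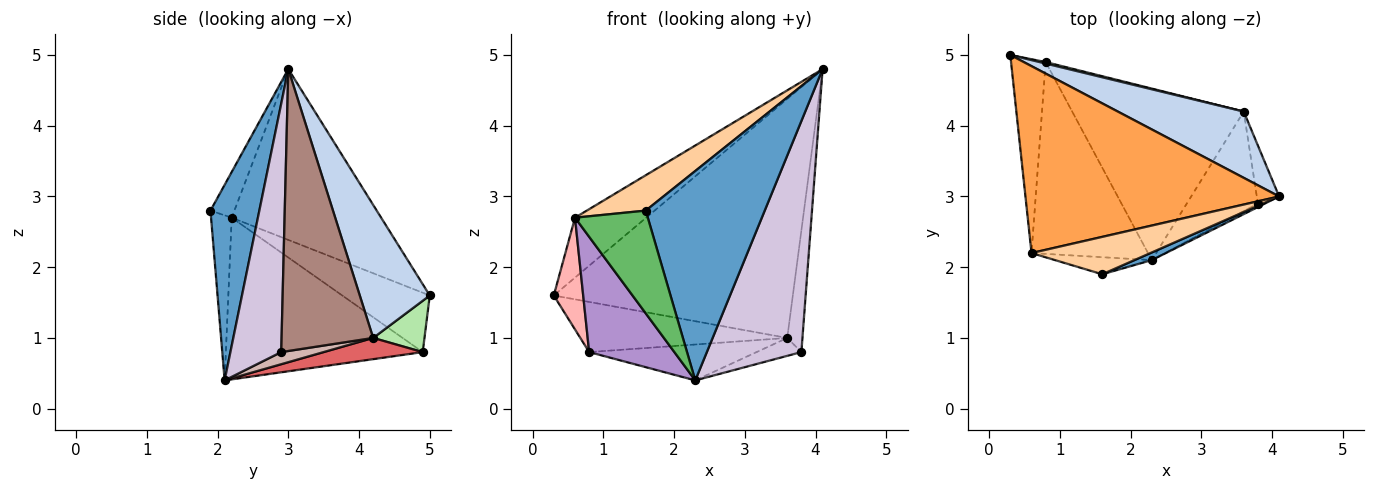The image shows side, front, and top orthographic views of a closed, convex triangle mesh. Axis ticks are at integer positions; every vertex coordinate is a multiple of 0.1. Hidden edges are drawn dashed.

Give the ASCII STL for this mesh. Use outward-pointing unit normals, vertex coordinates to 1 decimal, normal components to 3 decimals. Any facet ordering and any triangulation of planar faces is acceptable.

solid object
 facet normal 0.380 -0.924 0.034
  outer loop
   vertex 2.3 2.1 0.4
   vertex 4.1 3.0 4.8
   vertex 1.6 1.9 2.8
  endloop
 endfacet
 facet normal 0.272 0.927 0.257
  outer loop
   vertex 3.6 4.2 1.0
   vertex 0.3 5.0 1.6
   vertex 4.1 3.0 4.8
  endloop
 endfacet
 facet normal -0.540 0.257 0.802
  outer loop
   vertex 0.6 2.2 2.7
   vertex 4.1 3.0 4.8
   vertex 0.3 5.0 1.6
  endloop
 endfacet
 facet normal -0.269 -0.662 0.700
  outer loop
   vertex 0.6 2.2 2.7
   vertex 1.6 1.9 2.8
   vertex 4.1 3.0 4.8
  endloop
 endfacet
 facet normal -0.269 -0.950 -0.158
  outer loop
   vertex 0.6 2.2 2.7
   vertex 2.3 2.1 0.4
   vertex 1.6 1.9 2.8
  endloop
 endfacet
 facet normal 0.240 0.970 0.029
  outer loop
   vertex 0.8 4.9 0.8
   vertex 0.3 5.0 1.6
   vertex 3.6 4.2 1.0
  endloop
 endfacet
 facet normal 0.120 0.203 -0.972
  outer loop
   vertex 0.8 4.9 0.8
   vertex 3.6 4.2 1.0
   vertex 2.3 2.1 0.4
  endloop
 endfacet
 facet normal -0.830 -0.279 -0.484
  outer loop
   vertex 0.8 4.9 0.8
   vertex 0.6 2.2 2.7
   vertex 0.3 5.0 1.6
  endloop
 endfacet
 facet normal -0.766 -0.331 -0.551
  outer loop
   vertex 0.8 4.9 0.8
   vertex 2.3 2.1 0.4
   vertex 0.6 2.2 2.7
  endloop
 endfacet
 facet normal 0.473 -0.881 -0.013
  outer loop
   vertex 3.8 2.9 0.8
   vertex 4.1 3.0 4.8
   vertex 2.3 2.1 0.4
  endloop
 endfacet
 facet normal 0.984 0.163 -0.078
  outer loop
   vertex 3.8 2.9 0.8
   vertex 3.6 4.2 1.0
   vertex 4.1 3.0 4.8
  endloop
 endfacet
 facet normal 0.166 0.175 -0.971
  outer loop
   vertex 3.8 2.9 0.8
   vertex 2.3 2.1 0.4
   vertex 3.6 4.2 1.0
  endloop
 endfacet
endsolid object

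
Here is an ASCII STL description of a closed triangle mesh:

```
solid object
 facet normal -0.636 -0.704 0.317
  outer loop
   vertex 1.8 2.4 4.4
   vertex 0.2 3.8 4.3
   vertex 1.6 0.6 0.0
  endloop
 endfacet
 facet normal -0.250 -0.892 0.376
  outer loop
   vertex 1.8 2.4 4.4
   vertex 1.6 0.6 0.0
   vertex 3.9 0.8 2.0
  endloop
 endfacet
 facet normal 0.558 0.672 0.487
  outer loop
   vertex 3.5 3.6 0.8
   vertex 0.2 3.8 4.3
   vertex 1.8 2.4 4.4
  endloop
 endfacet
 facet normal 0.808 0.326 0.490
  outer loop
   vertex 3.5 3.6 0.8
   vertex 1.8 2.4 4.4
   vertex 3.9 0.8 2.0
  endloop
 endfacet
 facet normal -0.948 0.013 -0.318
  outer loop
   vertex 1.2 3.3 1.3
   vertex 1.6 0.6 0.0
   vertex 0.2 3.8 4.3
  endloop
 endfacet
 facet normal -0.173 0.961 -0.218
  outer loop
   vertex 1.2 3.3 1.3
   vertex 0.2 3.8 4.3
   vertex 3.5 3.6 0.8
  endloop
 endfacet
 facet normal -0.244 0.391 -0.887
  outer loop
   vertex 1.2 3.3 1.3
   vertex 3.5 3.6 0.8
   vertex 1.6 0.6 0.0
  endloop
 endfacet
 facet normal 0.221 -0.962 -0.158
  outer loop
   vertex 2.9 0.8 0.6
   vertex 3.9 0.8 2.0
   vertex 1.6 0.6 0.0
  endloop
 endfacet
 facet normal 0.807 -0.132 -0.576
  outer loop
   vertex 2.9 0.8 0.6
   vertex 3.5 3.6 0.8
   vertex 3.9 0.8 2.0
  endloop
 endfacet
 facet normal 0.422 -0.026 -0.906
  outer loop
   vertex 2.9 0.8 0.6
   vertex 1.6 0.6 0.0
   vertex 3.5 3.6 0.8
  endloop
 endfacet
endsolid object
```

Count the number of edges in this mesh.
15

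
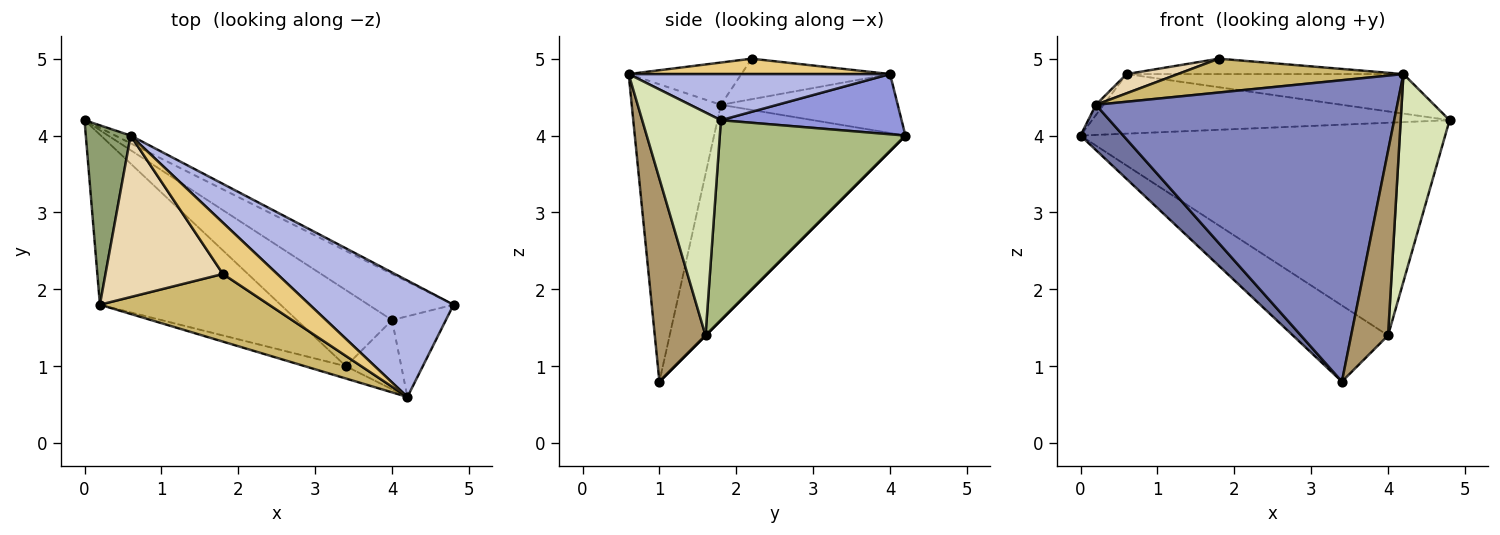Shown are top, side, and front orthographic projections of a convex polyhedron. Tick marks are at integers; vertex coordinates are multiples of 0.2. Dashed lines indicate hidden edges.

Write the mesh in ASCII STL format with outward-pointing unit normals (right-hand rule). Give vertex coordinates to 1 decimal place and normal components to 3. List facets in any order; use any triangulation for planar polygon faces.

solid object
 facet normal -0.755 -0.169 -0.634
  outer loop
   vertex 0.2 1.8 4.4
   vertex 0.0 4.2 4.0
   vertex 3.4 1.0 0.8
  endloop
 endfacet
 facet normal -0.284 -0.958 -0.039
  outer loop
   vertex 0.2 1.8 4.4
   vertex 3.4 1.0 0.8
   vertex 4.2 0.6 4.8
  endloop
 endfacet
 facet normal 0.448 0.887 -0.114
  outer loop
   vertex 0.6 4.0 4.8
   vertex 4.8 1.8 4.2
   vertex 0.0 4.2 4.0
  endloop
 endfacet
 facet normal 0.291 0.308 0.906
  outer loop
   vertex 0.6 4.0 4.8
   vertex 4.2 0.6 4.8
   vertex 4.8 1.8 4.2
  endloop
 endfacet
 facet normal -0.795 0.035 0.605
  outer loop
   vertex 0.6 4.0 4.8
   vertex 0.0 4.2 4.0
   vertex 0.2 1.8 4.4
  endloop
 endfacet
 facet normal 0.445 0.875 -0.190
  outer loop
   vertex 4.0 1.6 1.4
   vertex 0.0 4.2 4.0
   vertex 4.8 1.8 4.2
  endloop
 endfacet
 facet normal 0.000 0.707 -0.707
  outer loop
   vertex 4.0 1.6 1.4
   vertex 3.4 1.0 0.8
   vertex 0.0 4.2 4.0
  endloop
 endfacet
 facet normal 0.832 -0.517 -0.201
  outer loop
   vertex 4.0 1.6 1.4
   vertex 4.8 1.8 4.2
   vertex 4.2 0.6 4.8
  endloop
 endfacet
 facet normal 0.790 -0.574 -0.215
  outer loop
   vertex 4.0 1.6 1.4
   vertex 4.2 0.6 4.8
   vertex 3.4 1.0 0.8
  endloop
 endfacet
 facet normal -0.218 -0.436 0.873
  outer loop
   vertex 1.8 2.2 5.0
   vertex 0.2 1.8 4.4
   vertex 4.2 0.6 4.8
  endloop
 endfacet
 facet normal 0.262 0.277 0.924
  outer loop
   vertex 1.8 2.2 5.0
   vertex 4.2 0.6 4.8
   vertex 0.6 4.0 4.8
  endloop
 endfacet
 facet normal -0.324 -0.112 0.939
  outer loop
   vertex 1.8 2.2 5.0
   vertex 0.6 4.0 4.8
   vertex 0.2 1.8 4.4
  endloop
 endfacet
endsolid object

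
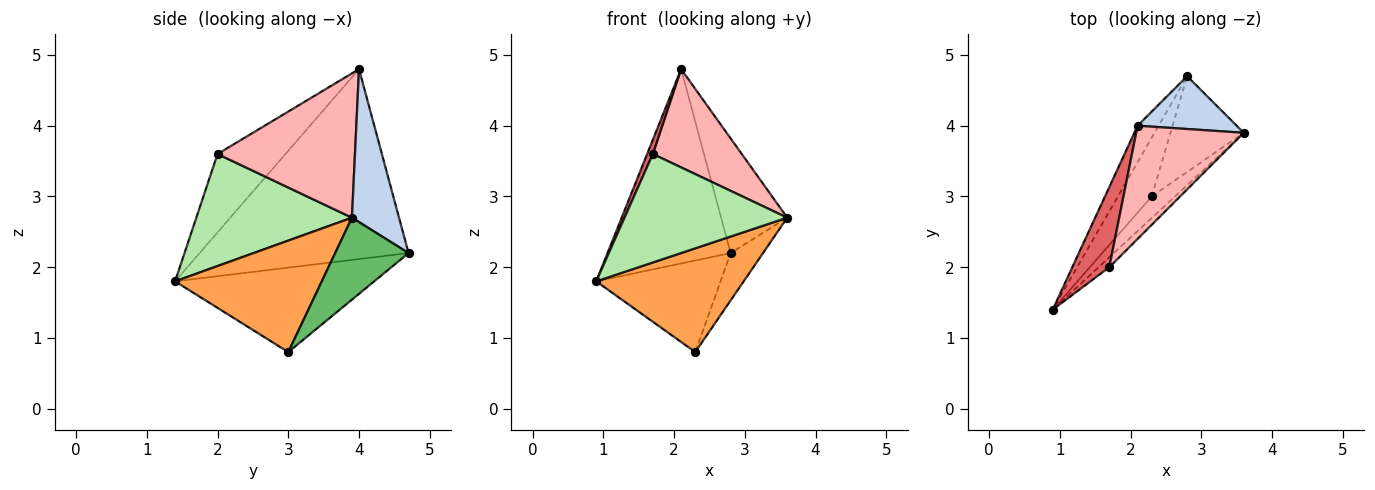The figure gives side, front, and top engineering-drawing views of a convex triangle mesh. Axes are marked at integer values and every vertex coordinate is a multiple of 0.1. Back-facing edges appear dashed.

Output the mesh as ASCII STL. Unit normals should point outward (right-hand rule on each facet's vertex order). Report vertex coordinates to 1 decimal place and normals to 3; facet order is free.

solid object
 facet normal -0.858 0.505 -0.095
  outer loop
   vertex 2.1 4.0 4.8
   vertex 2.8 4.7 2.2
   vertex 0.9 1.4 1.8
  endloop
 endfacet
 facet normal 0.543 0.763 0.352
  outer loop
   vertex 2.1 4.0 4.8
   vertex 3.6 3.9 2.7
   vertex 2.8 4.7 2.2
  endloop
 endfacet
 facet normal 0.698 -0.701 -0.145
  outer loop
   vertex 2.3 3.0 0.8
   vertex 3.6 3.9 2.7
   vertex 0.9 1.4 1.8
  endloop
 endfacet
 facet normal -0.803 0.501 -0.322
  outer loop
   vertex 2.3 3.0 0.8
   vertex 0.9 1.4 1.8
   vertex 2.8 4.7 2.2
  endloop
 endfacet
 facet normal 0.708 0.313 -0.633
  outer loop
   vertex 2.3 3.0 0.8
   vertex 2.8 4.7 2.2
   vertex 3.6 3.9 2.7
  endloop
 endfacet
 facet normal 0.690 -0.721 -0.066
  outer loop
   vertex 1.7 2.0 3.6
   vertex 0.9 1.4 1.8
   vertex 3.6 3.9 2.7
  endloop
 endfacet
 facet normal -0.902 -0.075 0.426
  outer loop
   vertex 1.7 2.0 3.6
   vertex 2.1 4.0 4.8
   vertex 0.9 1.4 1.8
  endloop
 endfacet
 facet normal 0.712 -0.461 0.530
  outer loop
   vertex 1.7 2.0 3.6
   vertex 3.6 3.9 2.7
   vertex 2.1 4.0 4.8
  endloop
 endfacet
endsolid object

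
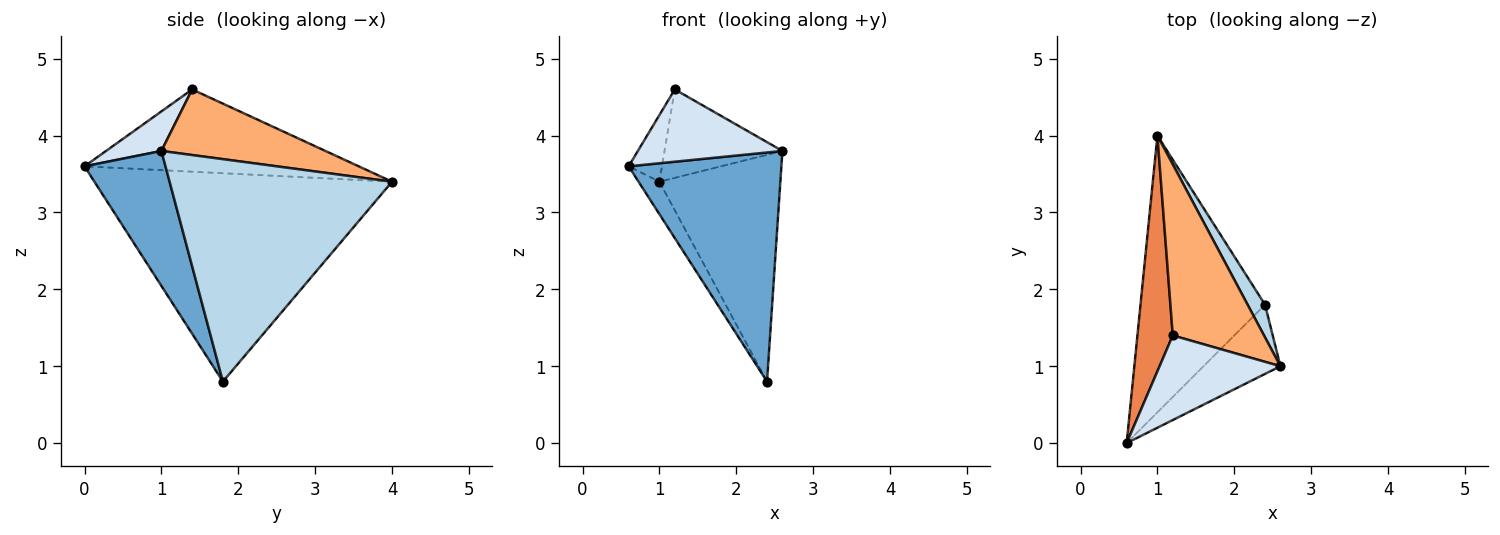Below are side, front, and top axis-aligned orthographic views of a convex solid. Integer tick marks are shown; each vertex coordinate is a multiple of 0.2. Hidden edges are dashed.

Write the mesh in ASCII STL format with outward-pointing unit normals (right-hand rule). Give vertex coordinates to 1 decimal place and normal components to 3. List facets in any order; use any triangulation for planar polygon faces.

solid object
 facet normal 0.453 -0.854 -0.258
  outer loop
   vertex 2.4 1.8 0.8
   vertex 2.6 1.0 3.8
   vertex 0.6 0.0 3.6
  endloop
 endfacet
 facet normal -0.857 0.060 -0.512
  outer loop
   vertex 2.4 1.8 0.8
   vertex 0.6 0.0 3.6
   vertex 1.0 4.0 3.4
  endloop
 endfacet
 facet normal 0.876 0.477 0.069
  outer loop
   vertex 2.4 1.8 0.8
   vertex 1.0 4.0 3.4
   vertex 2.6 1.0 3.8
  endloop
 endfacet
 facet normal 0.241 -0.630 0.738
  outer loop
   vertex 1.2 1.4 4.6
   vertex 0.6 0.0 3.6
   vertex 2.6 1.0 3.8
  endloop
 endfacet
 facet normal -0.913 0.111 0.393
  outer loop
   vertex 1.2 1.4 4.6
   vertex 1.0 4.0 3.4
   vertex 0.6 0.0 3.6
  endloop
 endfacet
 facet normal 0.538 0.387 0.749
  outer loop
   vertex 1.2 1.4 4.6
   vertex 2.6 1.0 3.8
   vertex 1.0 4.0 3.4
  endloop
 endfacet
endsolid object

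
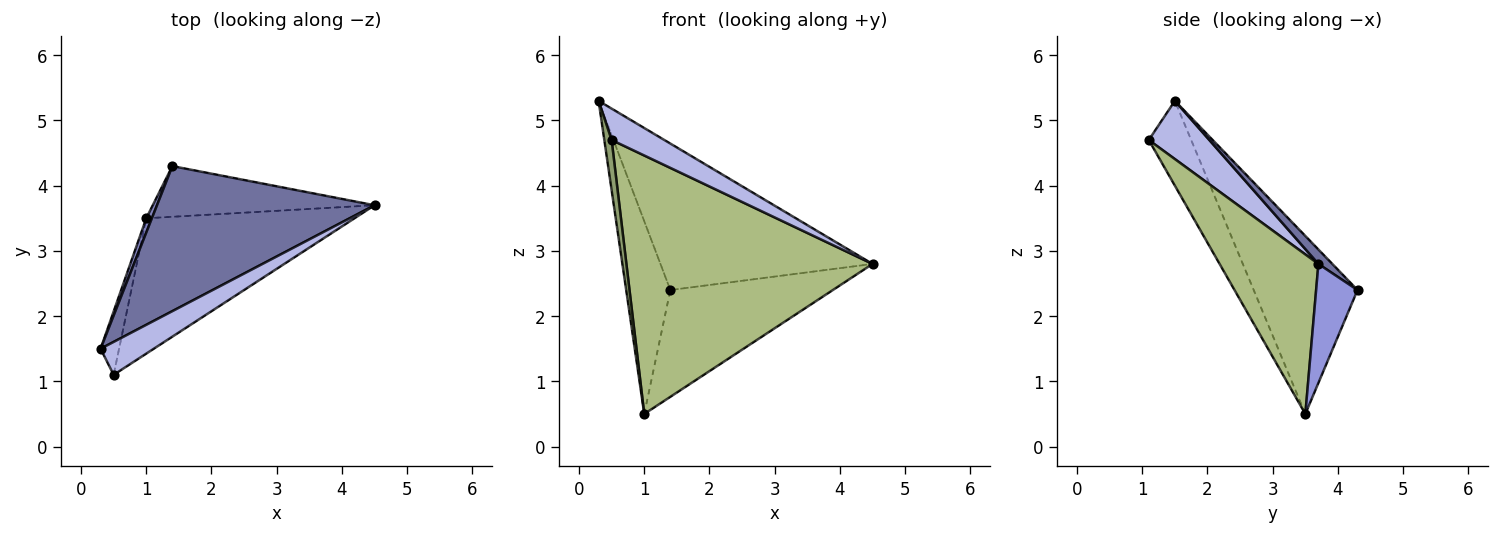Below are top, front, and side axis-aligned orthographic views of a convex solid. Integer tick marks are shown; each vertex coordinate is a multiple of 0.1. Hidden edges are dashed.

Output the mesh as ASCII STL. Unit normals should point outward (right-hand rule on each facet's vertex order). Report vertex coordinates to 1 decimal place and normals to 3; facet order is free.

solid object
 facet normal 0.047 0.710 0.703
  outer loop
   vertex 1.4 4.3 2.4
   vertex 0.3 1.5 5.3
   vertex 4.5 3.7 2.8
  endloop
 endfacet
 facet normal -0.920 0.391 0.029
  outer loop
   vertex 1.0 3.5 0.5
   vertex 0.3 1.5 5.3
   vertex 1.4 4.3 2.4
  endloop
 endfacet
 facet normal 0.224 0.880 -0.418
  outer loop
   vertex 1.0 3.5 0.5
   vertex 1.4 4.3 2.4
   vertex 4.5 3.7 2.8
  endloop
 endfacet
 facet normal 0.621 -0.541 0.567
  outer loop
   vertex 0.5 1.1 4.7
   vertex 4.5 3.7 2.8
   vertex 0.3 1.5 5.3
  endloop
 endfacet
 facet normal -0.963 -0.167 -0.210
  outer loop
   vertex 0.5 1.1 4.7
   vertex 0.3 1.5 5.3
   vertex 1.0 3.5 0.5
  endloop
 endfacet
 facet normal 0.335 -0.835 -0.437
  outer loop
   vertex 0.5 1.1 4.7
   vertex 1.0 3.5 0.5
   vertex 4.5 3.7 2.8
  endloop
 endfacet
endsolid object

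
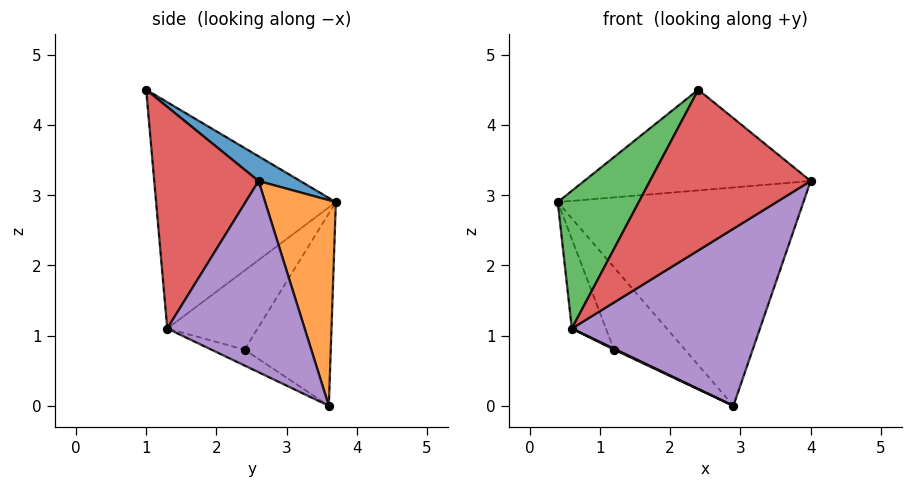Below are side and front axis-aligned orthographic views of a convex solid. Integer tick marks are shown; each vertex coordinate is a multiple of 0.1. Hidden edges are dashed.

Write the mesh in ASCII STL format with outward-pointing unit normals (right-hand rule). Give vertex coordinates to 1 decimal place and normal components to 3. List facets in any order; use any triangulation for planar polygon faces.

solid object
 facet normal 0.104 0.563 0.820
  outer loop
   vertex 2.4 1.0 4.5
   vertex 4.0 2.6 3.2
   vertex 0.4 3.7 2.9
  endloop
 endfacet
 facet normal 0.271 0.941 0.201
  outer loop
   vertex 2.9 3.6 0.0
   vertex 0.4 3.7 2.9
   vertex 4.0 2.6 3.2
  endloop
 endfacet
 facet normal -0.833 -0.375 0.408
  outer loop
   vertex 0.6 1.3 1.1
   vertex 2.4 1.0 4.5
   vertex 0.4 3.7 2.9
  endloop
 endfacet
 facet normal 0.512 -0.789 -0.341
  outer loop
   vertex 0.6 1.3 1.1
   vertex 4.0 2.6 3.2
   vertex 2.4 1.0 4.5
  endloop
 endfacet
 facet normal 0.537 -0.735 -0.414
  outer loop
   vertex 0.6 1.3 1.1
   vertex 2.9 3.6 0.0
   vertex 4.0 2.6 3.2
  endloop
 endfacet
 facet normal -0.636 0.524 -0.567
  outer loop
   vertex 1.2 2.4 0.8
   vertex 0.4 3.7 2.9
   vertex 2.9 3.6 0.0
  endloop
 endfacet
 facet normal -0.811 0.306 -0.499
  outer loop
   vertex 1.2 2.4 0.8
   vertex 0.6 1.3 1.1
   vertex 0.4 3.7 2.9
  endloop
 endfacet
 facet normal -0.412 -0.024 -0.911
  outer loop
   vertex 1.2 2.4 0.8
   vertex 2.9 3.6 0.0
   vertex 0.6 1.3 1.1
  endloop
 endfacet
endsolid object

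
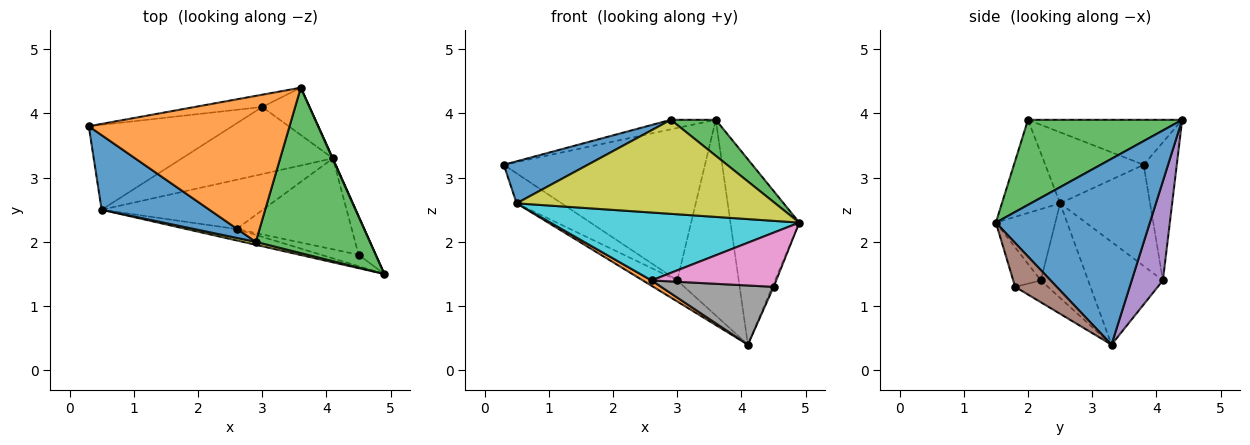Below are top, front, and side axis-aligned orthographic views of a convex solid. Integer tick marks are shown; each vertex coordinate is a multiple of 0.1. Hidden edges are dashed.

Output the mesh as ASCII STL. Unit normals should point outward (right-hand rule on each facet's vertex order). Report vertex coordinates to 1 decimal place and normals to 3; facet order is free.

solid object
 facet normal 0.913 0.408 0.002
  outer loop
   vertex 4.1 3.3 0.4
   vertex 3.6 4.4 3.9
   vertex 4.9 1.5 2.3
  endloop
 endfacet
 facet normal -0.218 0.064 0.974
  outer loop
   vertex 2.9 2.0 3.9
   vertex 3.6 4.4 3.9
   vertex 0.3 3.8 3.2
  endloop
 endfacet
 facet normal 0.589 -0.172 0.790
  outer loop
   vertex 2.9 2.0 3.9
   vertex 4.9 1.5 2.3
   vertex 3.6 4.4 3.9
  endloop
 endfacet
 facet normal -0.162 0.984 -0.079
  outer loop
   vertex 3.0 4.1 1.4
   vertex 0.3 3.8 3.2
   vertex 3.6 4.4 3.9
  endloop
 endfacet
 facet normal 0.442 0.872 -0.211
  outer loop
   vertex 3.0 4.1 1.4
   vertex 3.6 4.4 3.9
   vertex 4.1 3.3 0.4
  endloop
 endfacet
 facet normal 0.931 0.030 -0.363
  outer loop
   vertex 4.5 1.8 1.3
   vertex 4.1 3.3 0.4
   vertex 4.9 1.5 2.3
  endloop
 endfacet
 facet normal -0.212 -0.956 -0.202
  outer loop
   vertex 4.5 1.8 1.3
   vertex 4.9 1.5 2.3
   vertex 2.6 2.2 1.4
  endloop
 endfacet
 facet normal -0.157 -0.539 -0.828
  outer loop
   vertex 4.5 1.8 1.3
   vertex 2.6 2.2 1.4
   vertex 4.1 3.3 0.4
  endloop
 endfacet
 facet normal -0.220 -0.975 0.030
  outer loop
   vertex 0.5 2.5 2.6
   vertex 4.9 1.5 2.3
   vertex 2.9 2.0 3.9
  endloop
 endfacet
 facet normal -0.229 -0.960 -0.161
  outer loop
   vertex 0.5 2.5 2.6
   vertex 2.6 2.2 1.4
   vertex 4.9 1.5 2.3
  endloop
 endfacet
 facet normal -0.498 -0.425 0.756
  outer loop
   vertex 0.5 2.5 2.6
   vertex 2.9 2.0 3.9
   vertex 0.3 3.8 3.2
  endloop
 endfacet
 facet normal -0.504 -0.093 -0.859
  outer loop
   vertex 0.5 2.5 2.6
   vertex 4.1 3.3 0.4
   vertex 2.6 2.2 1.4
  endloop
 endfacet
 facet normal -0.554 0.277 -0.785
  outer loop
   vertex 0.5 2.5 2.6
   vertex 0.3 3.8 3.2
   vertex 3.0 4.1 1.4
  endloop
 endfacet
 facet normal -0.545 0.251 -0.800
  outer loop
   vertex 0.5 2.5 2.6
   vertex 3.0 4.1 1.4
   vertex 4.1 3.3 0.4
  endloop
 endfacet
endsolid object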